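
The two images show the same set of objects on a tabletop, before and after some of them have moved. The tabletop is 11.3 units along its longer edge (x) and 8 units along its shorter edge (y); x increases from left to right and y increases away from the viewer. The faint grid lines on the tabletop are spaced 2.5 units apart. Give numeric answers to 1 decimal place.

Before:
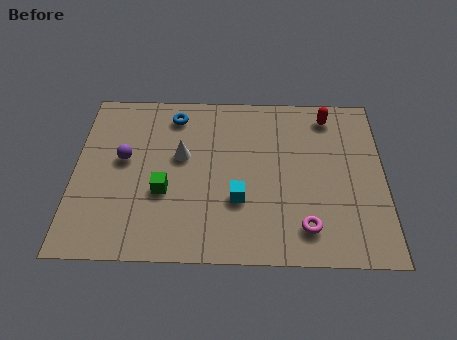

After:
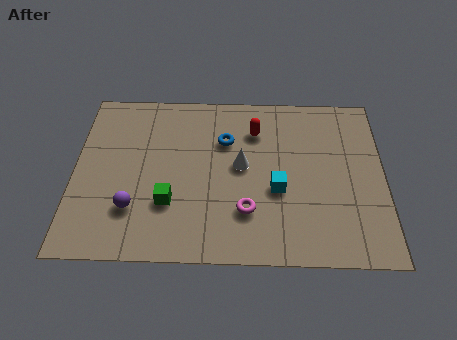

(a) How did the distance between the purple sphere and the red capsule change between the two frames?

-2.0

Before: roughly 7.8 units apart; after: 5.8. That's 2.0 units closer together.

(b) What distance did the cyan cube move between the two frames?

1.5

The cyan cube moved from about (6.0, 2.7) to (7.4, 3.2), a distance of √(1.4² + 0.5²) ≈ 1.5.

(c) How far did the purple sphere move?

2.3

The purple sphere moved from about (1.8, 4.5) to (2.2, 2.2), a distance of √(0.4² + 2.3²) ≈ 2.3.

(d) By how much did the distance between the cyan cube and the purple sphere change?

+0.7

The distance was about 4.6 in the first image and 5.3 in the second, so they moved 0.7 units further apart.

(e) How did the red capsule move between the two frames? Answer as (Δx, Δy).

(-2.7, -0.8)

The red capsule was at about (9.3, 6.8) and moved to about (6.6, 6.0).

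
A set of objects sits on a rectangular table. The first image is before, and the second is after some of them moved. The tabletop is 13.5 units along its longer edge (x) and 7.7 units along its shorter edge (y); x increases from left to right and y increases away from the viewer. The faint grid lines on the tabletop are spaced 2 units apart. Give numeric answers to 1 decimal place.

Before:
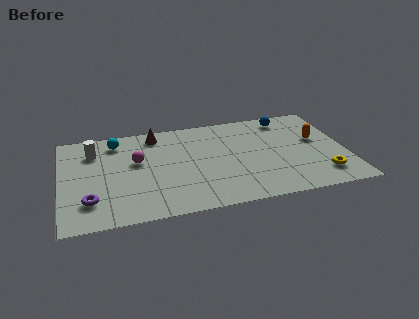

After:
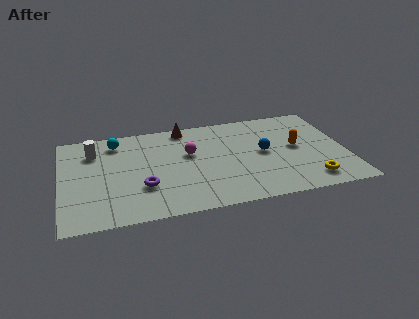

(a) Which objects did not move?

the cyan sphere and the white cylinder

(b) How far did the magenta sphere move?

2.5

From (3.6, 4.6) to (6.1, 4.7), the magenta sphere covered √(2.5² + 0.1²) ≈ 2.5 units.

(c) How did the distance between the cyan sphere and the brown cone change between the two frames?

+1.4

Before: roughly 1.9 units apart; after: 3.3. That's 1.4 units further apart.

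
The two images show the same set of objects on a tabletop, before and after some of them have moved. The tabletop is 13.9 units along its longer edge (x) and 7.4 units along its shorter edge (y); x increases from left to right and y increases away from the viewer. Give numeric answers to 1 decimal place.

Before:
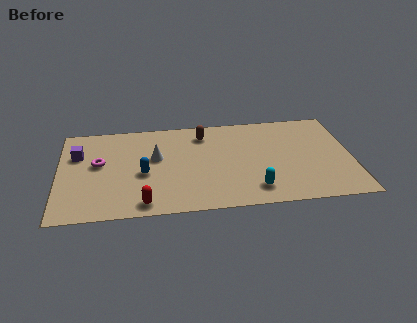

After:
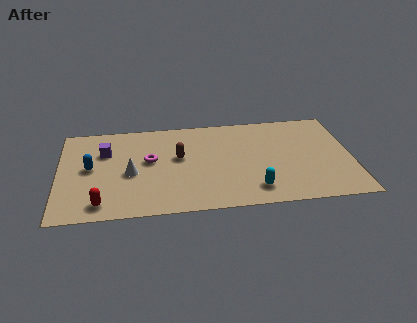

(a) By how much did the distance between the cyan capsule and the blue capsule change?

+2.6

The distance was about 5.5 in the first image and 8.1 in the second, so they moved 2.6 units further apart.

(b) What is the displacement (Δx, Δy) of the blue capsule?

(-2.5, 0.7)

The blue capsule started near (4.0, 3.2) and ended near (1.5, 3.9).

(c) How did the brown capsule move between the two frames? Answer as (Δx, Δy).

(-1.2, -1.7)

The brown capsule started near (6.9, 6.0) and ended near (5.7, 4.3).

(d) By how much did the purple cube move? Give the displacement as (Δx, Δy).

(1.3, 0.1)

The purple cube was at about (0.9, 5.0) and moved to about (2.2, 5.1).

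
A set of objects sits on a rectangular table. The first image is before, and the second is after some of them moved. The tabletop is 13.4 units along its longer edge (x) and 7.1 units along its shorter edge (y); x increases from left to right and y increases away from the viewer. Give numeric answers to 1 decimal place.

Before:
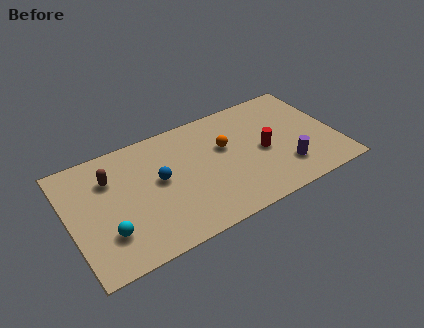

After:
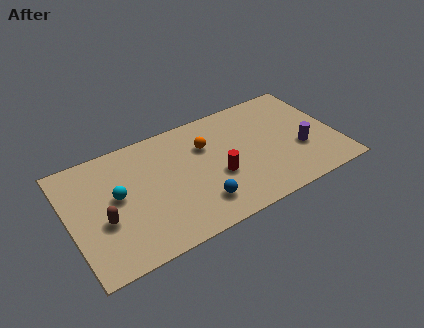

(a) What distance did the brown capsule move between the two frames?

2.4

The brown capsule was near (2.2, 5.1) before and (1.6, 2.8) after, so it travelled √(0.6² + 2.3²) ≈ 2.4 units.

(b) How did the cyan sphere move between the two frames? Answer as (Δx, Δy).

(0.7, 1.9)

From the two frames, the cyan sphere sits at roughly (1.7, 2.0) before and (2.4, 3.9) after.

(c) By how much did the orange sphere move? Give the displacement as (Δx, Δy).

(-0.9, 0.5)

From the two frames, the orange sphere sits at roughly (7.9, 4.4) before and (7.0, 4.9) after.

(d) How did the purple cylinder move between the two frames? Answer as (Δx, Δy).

(0.9, 0.8)

The purple cylinder started near (10.6, 1.8) and ended near (11.5, 2.6).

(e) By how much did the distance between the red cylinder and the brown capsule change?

-2.0

The distance was about 7.7 in the first image and 5.7 in the second, so they moved 2.0 units closer together.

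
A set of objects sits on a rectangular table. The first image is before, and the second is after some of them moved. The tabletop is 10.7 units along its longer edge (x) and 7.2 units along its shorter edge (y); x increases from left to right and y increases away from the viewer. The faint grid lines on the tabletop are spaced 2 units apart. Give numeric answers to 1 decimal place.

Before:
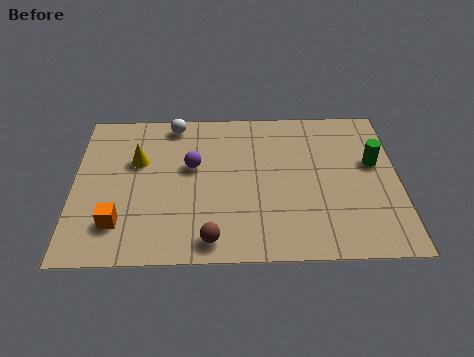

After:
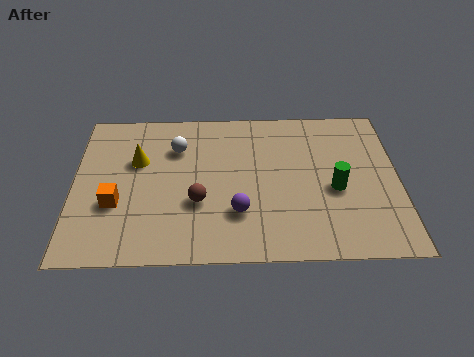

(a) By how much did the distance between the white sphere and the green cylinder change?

-1.3

The distance was about 6.9 in the first image and 5.6 in the second, so they moved 1.3 units closer together.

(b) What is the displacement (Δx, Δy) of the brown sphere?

(-0.4, 1.7)

The brown sphere started near (4.5, 0.9) and ended near (4.1, 2.6).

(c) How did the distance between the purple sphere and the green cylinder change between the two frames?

-2.6

The distance was about 6.0 in the first image and 3.4 in the second, so they moved 2.6 units closer together.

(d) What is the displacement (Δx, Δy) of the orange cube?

(-0.1, 0.9)

The orange cube started near (1.5, 1.7) and ended near (1.4, 2.6).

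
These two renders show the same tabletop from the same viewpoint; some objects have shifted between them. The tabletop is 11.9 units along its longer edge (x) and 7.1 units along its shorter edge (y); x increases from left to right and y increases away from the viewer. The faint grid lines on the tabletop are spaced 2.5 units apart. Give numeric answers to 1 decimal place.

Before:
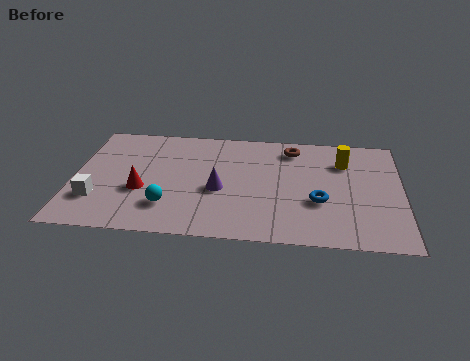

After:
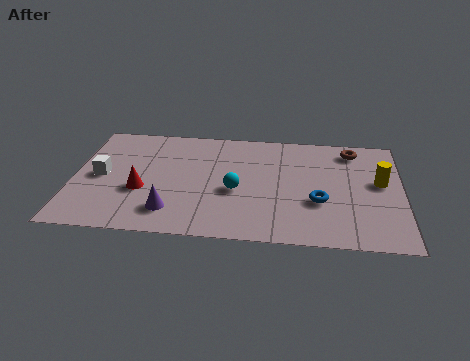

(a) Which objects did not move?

the blue torus and the red cone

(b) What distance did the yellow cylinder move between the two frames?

1.8

The yellow cylinder moved from about (9.8, 5.2) to (11.1, 4.0), a distance of √(1.3² + 1.2²) ≈ 1.8.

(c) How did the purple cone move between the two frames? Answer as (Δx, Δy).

(-1.7, -1.5)

The purple cone was at about (5.3, 3.0) and moved to about (3.6, 1.5).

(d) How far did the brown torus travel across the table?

2.2

The brown torus moved from about (7.9, 5.9) to (10.1, 6.0), a distance of √(2.2² + 0.1²) ≈ 2.2.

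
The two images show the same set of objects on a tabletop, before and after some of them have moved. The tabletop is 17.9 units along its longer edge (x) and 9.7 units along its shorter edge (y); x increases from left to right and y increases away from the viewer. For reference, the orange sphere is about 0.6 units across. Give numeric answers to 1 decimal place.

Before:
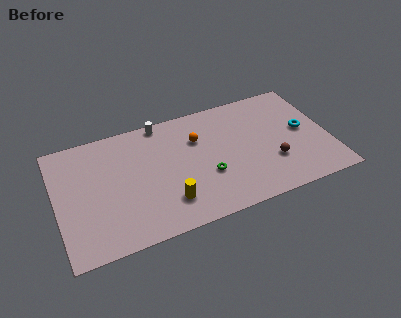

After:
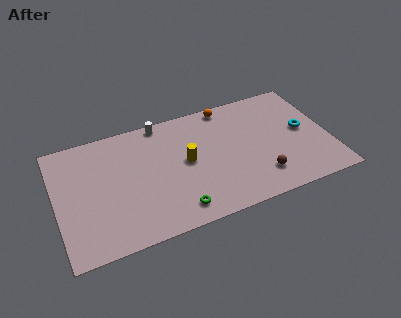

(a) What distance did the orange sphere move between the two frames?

3.0

The orange sphere was near (9.4, 6.7) before and (11.6, 8.8) after, so it travelled √(2.2² + 2.1²) ≈ 3.0 units.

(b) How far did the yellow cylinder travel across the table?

3.2

The yellow cylinder was near (7.0, 2.3) before and (8.5, 5.1) after, so it travelled √(1.5² + 2.8²) ≈ 3.2 units.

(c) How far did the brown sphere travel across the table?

1.3

The brown sphere moved from about (14.0, 3.1) to (13.1, 2.2), a distance of √(0.9² + 0.9²) ≈ 1.3.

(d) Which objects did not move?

the cyan torus and the white cylinder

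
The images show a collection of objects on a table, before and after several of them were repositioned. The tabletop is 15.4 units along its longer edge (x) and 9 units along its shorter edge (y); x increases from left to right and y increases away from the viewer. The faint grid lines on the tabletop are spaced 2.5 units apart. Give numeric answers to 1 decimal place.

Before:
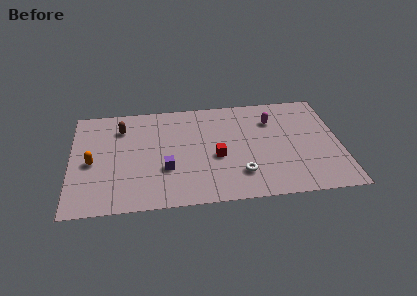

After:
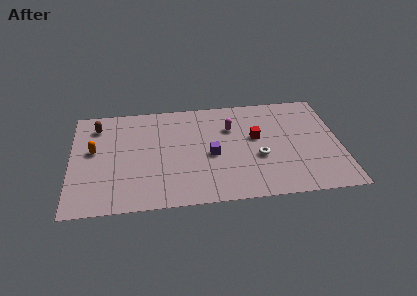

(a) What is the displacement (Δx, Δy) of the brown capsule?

(-1.4, 0.3)

The brown capsule started near (2.9, 6.9) and ended near (1.5, 7.2).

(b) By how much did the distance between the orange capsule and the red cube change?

+2.2

The distance was about 7.1 in the first image and 9.3 in the second, so they moved 2.2 units further apart.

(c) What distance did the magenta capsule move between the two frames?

2.4

The magenta capsule was near (11.6, 6.6) before and (9.2, 6.2) after, so it travelled √(2.4² + 0.4²) ≈ 2.4 units.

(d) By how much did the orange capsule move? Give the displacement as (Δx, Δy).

(0.1, 1.0)

From the two frames, the orange capsule sits at roughly (1.2, 4.1) before and (1.3, 5.1) after.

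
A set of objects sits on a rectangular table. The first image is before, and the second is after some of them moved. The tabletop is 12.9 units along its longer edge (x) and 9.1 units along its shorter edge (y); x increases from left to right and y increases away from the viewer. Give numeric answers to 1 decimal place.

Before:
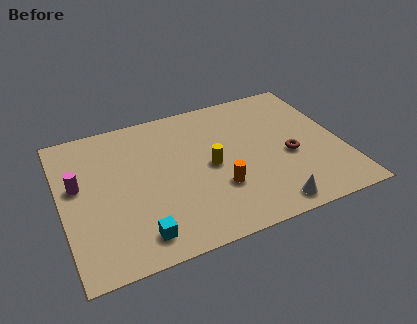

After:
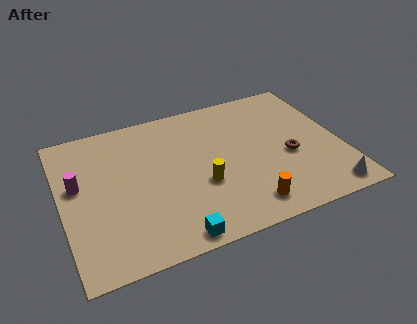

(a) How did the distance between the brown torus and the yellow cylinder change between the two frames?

+0.5

They were about 3.6 units apart before and 4.1 after — 0.5 units further apart.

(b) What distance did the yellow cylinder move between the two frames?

1.1

The yellow cylinder moved from about (6.8, 4.4) to (6.3, 3.4), a distance of √(0.5² + 1.0²) ≈ 1.1.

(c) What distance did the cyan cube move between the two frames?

1.6

The cyan cube moved from about (3.2, 1.4) to (4.7, 0.8), a distance of √(1.5² + 0.6²) ≈ 1.6.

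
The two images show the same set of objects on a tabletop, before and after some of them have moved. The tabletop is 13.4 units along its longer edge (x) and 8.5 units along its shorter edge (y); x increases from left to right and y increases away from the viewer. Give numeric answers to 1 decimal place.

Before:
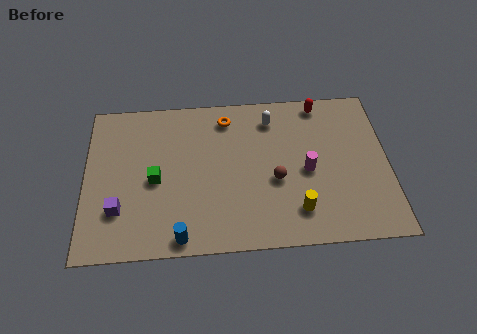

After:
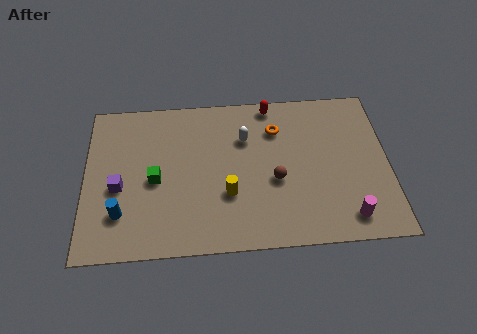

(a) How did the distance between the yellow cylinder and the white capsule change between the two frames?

-2.1

Before: roughly 5.2 units apart; after: 3.1. That's 2.1 units closer together.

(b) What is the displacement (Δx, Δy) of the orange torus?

(2.2, -0.8)

The orange torus was at about (6.3, 7.1) and moved to about (8.5, 6.3).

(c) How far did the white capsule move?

1.6

From (8.3, 6.9) to (7.1, 5.9), the white capsule covered √(1.2² + 1.0²) ≈ 1.6 units.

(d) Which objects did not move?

the brown sphere and the green cube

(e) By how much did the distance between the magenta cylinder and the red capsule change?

+3.4

The distance was about 3.8 in the first image and 7.2 in the second, so they moved 3.4 units further apart.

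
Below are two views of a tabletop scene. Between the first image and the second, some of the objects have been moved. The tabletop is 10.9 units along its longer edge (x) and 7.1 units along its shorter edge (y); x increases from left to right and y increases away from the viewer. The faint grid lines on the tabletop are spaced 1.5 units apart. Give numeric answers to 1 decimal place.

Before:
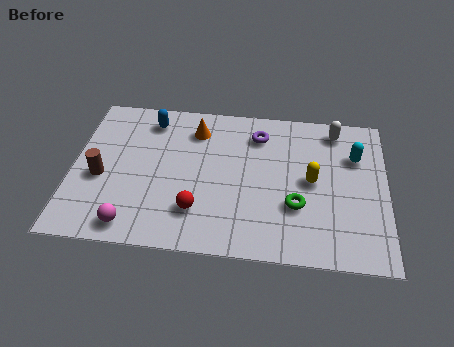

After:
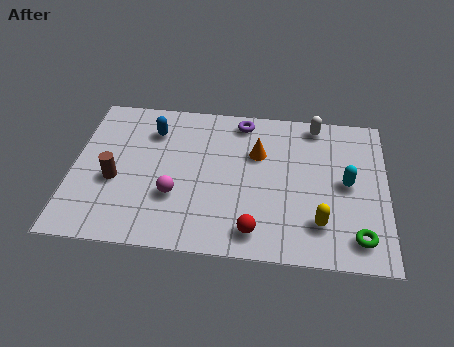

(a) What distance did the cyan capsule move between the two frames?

1.3

From (9.8, 4.9) to (9.5, 3.6), the cyan capsule covered √(0.3² + 1.3²) ≈ 1.3 units.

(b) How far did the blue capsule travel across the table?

0.5

The blue capsule moved from about (2.6, 5.9) to (2.7, 5.4), a distance of √(0.1² + 0.5²) ≈ 0.5.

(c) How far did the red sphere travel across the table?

2.1

The red sphere was near (4.4, 1.8) before and (6.4, 1.1) after, so it travelled √(2.0² + 0.7²) ≈ 2.1 units.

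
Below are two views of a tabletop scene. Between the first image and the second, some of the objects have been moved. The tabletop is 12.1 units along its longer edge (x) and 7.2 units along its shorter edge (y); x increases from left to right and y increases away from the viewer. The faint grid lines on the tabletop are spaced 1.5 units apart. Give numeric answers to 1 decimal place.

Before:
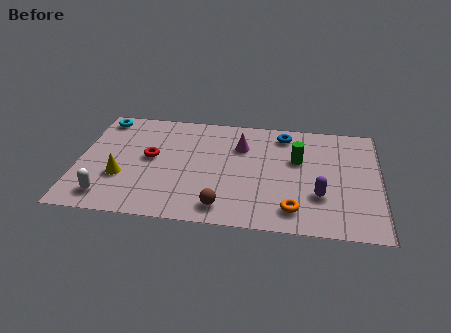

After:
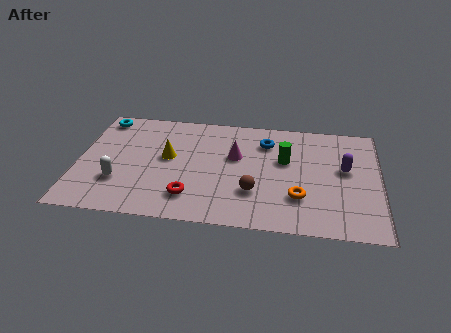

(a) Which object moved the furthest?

the red torus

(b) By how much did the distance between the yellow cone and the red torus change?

+0.8

They were about 1.8 units apart before and 2.6 after — 0.8 units further apart.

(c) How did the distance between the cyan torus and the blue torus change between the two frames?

-0.7

Before: roughly 7.4 units apart; after: 6.7. That's 0.7 units closer together.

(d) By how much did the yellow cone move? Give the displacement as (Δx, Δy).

(1.8, 1.5)

The yellow cone started near (1.8, 2.5) and ended near (3.6, 4.0).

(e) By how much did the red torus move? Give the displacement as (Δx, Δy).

(1.7, -2.3)

From the two frames, the red torus sits at roughly (2.9, 3.9) before and (4.6, 1.6) after.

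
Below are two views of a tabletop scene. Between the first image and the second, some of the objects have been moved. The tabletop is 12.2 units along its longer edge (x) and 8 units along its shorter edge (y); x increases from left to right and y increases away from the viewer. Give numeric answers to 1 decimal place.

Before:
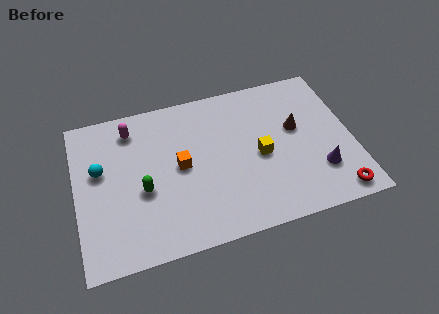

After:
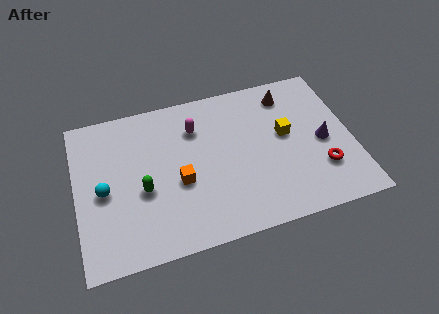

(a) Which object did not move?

the green capsule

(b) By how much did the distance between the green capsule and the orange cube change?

-0.3

Before: roughly 1.9 units apart; after: 1.6. That's 0.3 units closer together.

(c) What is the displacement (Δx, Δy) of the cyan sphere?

(0.1, -1.1)

The cyan sphere was at about (1.1, 4.8) and moved to about (1.2, 3.7).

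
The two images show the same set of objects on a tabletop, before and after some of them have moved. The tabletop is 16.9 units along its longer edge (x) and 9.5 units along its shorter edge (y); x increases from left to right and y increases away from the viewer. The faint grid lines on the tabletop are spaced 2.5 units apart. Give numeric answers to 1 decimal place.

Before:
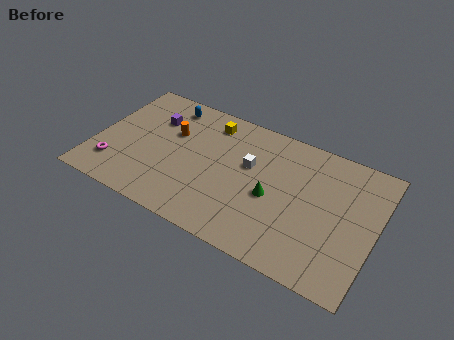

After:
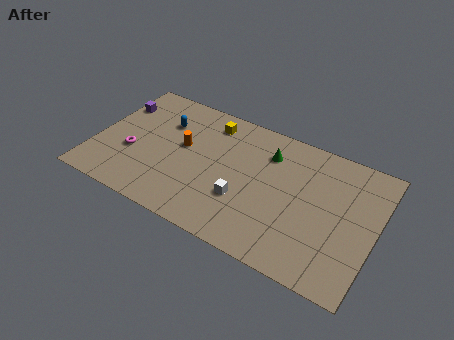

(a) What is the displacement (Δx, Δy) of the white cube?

(0.0, -2.6)

The white cube was at about (9.2, 5.8) and moved to about (9.2, 3.2).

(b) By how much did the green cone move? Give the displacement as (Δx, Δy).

(-0.6, 3.0)

The green cone was at about (10.8, 4.2) and moved to about (10.2, 7.2).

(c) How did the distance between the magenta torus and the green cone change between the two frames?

-0.9

The distance was about 9.6 in the first image and 8.7 in the second, so they moved 0.9 units closer together.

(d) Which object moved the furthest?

the green cone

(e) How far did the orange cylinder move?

1.1

From (4.4, 6.1) to (5.2, 5.4), the orange cylinder covered √(0.8² + 0.7²) ≈ 1.1 units.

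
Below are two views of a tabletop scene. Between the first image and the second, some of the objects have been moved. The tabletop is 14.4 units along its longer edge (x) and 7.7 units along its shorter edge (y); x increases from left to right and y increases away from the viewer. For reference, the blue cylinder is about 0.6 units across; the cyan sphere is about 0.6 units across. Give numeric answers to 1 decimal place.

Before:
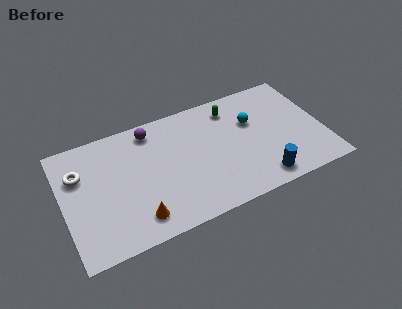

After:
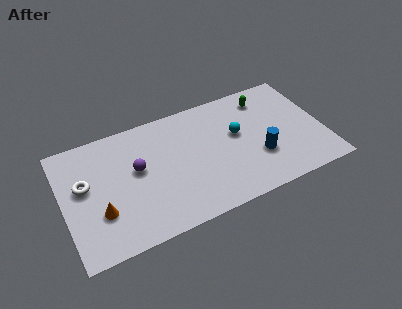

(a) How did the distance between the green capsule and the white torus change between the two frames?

+1.8

The distance was about 8.7 in the first image and 10.5 in the second, so they moved 1.8 units further apart.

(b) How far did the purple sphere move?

2.4

The purple sphere moved from about (5.1, 6.6) to (4.1, 4.4), a distance of √(1.0² + 2.2²) ≈ 2.4.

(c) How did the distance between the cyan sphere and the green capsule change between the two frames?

+0.9

The distance was about 1.6 in the first image and 2.5 in the second, so they moved 0.9 units further apart.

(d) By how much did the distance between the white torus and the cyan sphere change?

-1.1

Before: roughly 9.6 units apart; after: 8.5. That's 1.1 units closer together.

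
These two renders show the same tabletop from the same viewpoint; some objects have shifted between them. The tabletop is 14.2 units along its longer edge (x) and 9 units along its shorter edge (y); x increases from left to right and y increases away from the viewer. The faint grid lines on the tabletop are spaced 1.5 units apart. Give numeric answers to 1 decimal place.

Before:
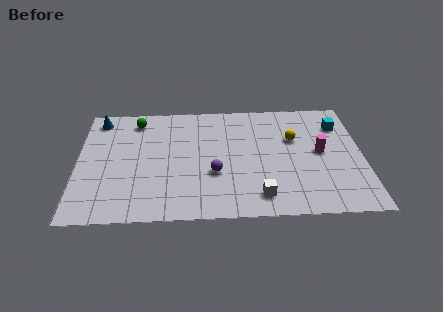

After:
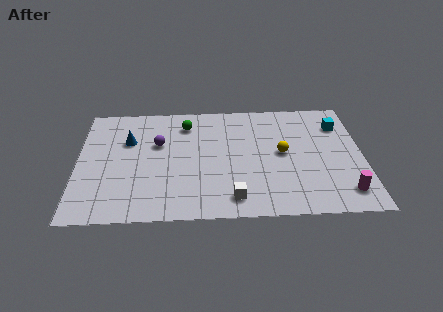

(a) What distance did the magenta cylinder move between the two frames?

3.3

The magenta cylinder was near (12.1, 4.7) before and (13.2, 1.6) after, so it travelled √(1.1² + 3.1²) ≈ 3.3 units.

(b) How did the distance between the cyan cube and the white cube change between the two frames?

+0.9

The distance was about 6.7 in the first image and 7.6 in the second, so they moved 0.9 units further apart.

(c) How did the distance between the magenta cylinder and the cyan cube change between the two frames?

+2.9

Before: roughly 2.3 units apart; after: 5.2. That's 2.9 units further apart.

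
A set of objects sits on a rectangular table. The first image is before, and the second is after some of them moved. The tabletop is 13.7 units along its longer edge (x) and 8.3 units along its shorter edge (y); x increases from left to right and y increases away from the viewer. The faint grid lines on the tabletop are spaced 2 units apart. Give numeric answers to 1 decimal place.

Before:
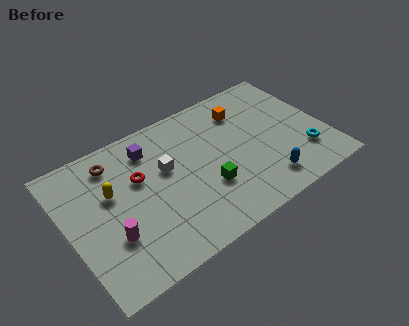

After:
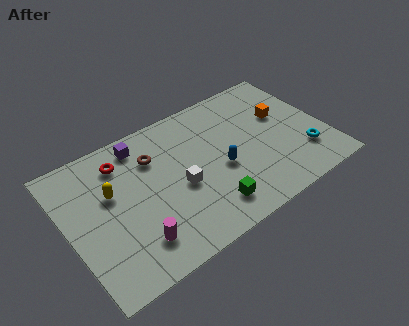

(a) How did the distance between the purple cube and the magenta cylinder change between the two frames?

+0.7

They were about 4.7 units apart before and 5.4 after — 0.7 units further apart.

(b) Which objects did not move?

the cyan torus and the yellow capsule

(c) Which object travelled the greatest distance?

the blue capsule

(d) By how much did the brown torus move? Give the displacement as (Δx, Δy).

(2.0, -0.8)

The brown torus started near (2.8, 6.8) and ended near (4.8, 6.0).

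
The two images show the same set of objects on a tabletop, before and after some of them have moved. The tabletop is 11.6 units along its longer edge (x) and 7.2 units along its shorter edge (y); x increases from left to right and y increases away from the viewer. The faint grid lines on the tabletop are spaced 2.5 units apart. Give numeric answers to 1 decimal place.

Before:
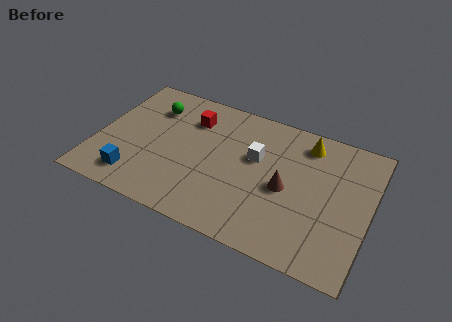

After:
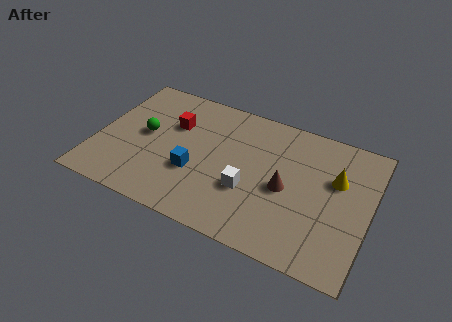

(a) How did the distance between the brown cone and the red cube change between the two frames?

+0.4

The distance was about 4.8 in the first image and 5.2 in the second, so they moved 0.4 units further apart.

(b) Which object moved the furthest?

the blue cube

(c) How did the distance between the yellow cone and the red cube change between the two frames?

+2.1

The distance was about 4.9 in the first image and 7.0 in the second, so they moved 2.1 units further apart.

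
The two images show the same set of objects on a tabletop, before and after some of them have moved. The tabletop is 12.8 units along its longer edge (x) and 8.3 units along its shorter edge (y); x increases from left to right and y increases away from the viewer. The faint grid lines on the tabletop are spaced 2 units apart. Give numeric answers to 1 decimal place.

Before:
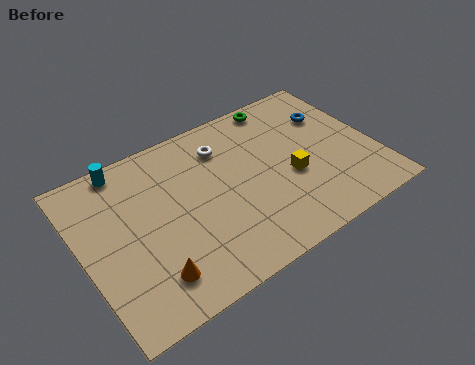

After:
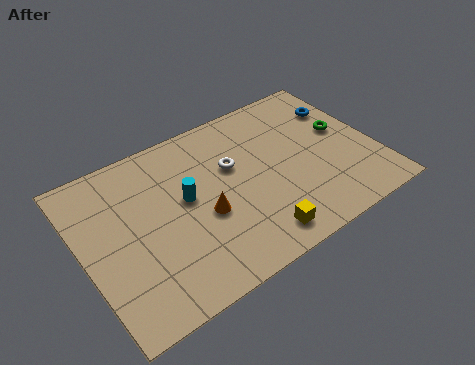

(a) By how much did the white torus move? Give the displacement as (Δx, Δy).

(0.2, -1.2)

From the two frames, the white torus sits at roughly (6.5, 6.4) before and (6.7, 5.2) after.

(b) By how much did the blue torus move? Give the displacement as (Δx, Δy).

(0.5, 0.2)

The blue torus was at about (11.3, 5.8) and moved to about (11.8, 6.0).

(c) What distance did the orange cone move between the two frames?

3.1

The orange cone was near (2.5, 1.7) before and (5.1, 3.4) after, so it travelled √(2.6² + 1.7²) ≈ 3.1 units.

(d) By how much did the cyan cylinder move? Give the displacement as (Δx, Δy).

(2.2, -2.9)

From the two frames, the cyan cylinder sits at roughly (2.3, 7.5) before and (4.5, 4.6) after.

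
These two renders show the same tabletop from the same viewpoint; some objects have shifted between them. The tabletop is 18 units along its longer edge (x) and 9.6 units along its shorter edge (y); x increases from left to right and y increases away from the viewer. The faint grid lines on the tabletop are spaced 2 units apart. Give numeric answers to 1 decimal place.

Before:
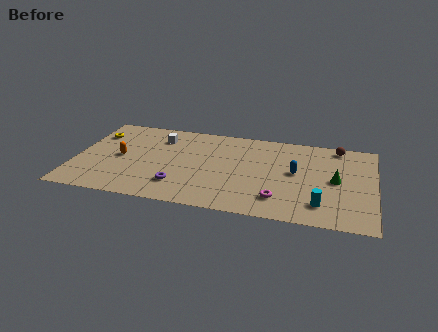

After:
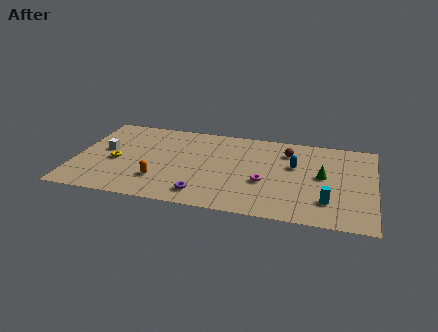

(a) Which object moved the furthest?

the white cube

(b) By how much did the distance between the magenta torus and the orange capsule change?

-3.6

They were about 10.0 units apart before and 6.4 after — 3.6 units closer together.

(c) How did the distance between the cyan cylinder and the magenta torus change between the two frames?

+1.5

They were about 2.5 units apart before and 4.0 after — 1.5 units further apart.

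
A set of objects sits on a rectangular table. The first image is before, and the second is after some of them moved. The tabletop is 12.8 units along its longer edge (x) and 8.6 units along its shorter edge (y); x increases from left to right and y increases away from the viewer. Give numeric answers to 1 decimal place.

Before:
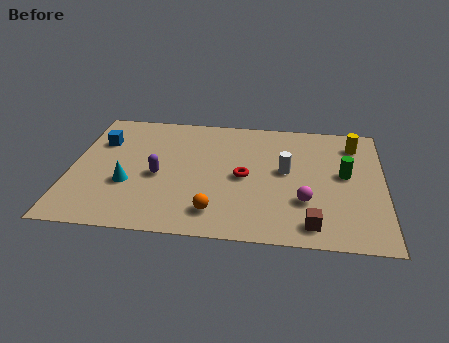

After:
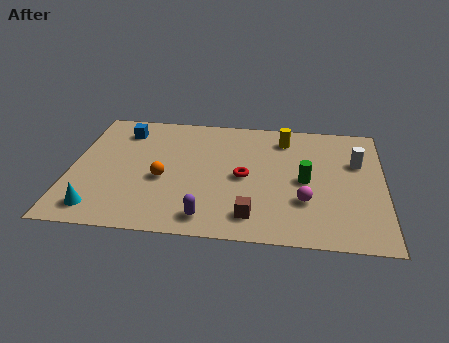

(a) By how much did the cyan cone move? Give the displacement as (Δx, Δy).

(-1.1, -1.8)

The cyan cone was at about (2.4, 3.1) and moved to about (1.3, 1.3).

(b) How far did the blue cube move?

1.3

From (1.1, 6.0) to (2.0, 6.9), the blue cube covered √(0.9² + 0.9²) ≈ 1.3 units.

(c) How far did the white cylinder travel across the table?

3.0

The white cylinder moved from about (8.8, 4.7) to (11.7, 5.6), a distance of √(2.9² + 0.9²) ≈ 3.0.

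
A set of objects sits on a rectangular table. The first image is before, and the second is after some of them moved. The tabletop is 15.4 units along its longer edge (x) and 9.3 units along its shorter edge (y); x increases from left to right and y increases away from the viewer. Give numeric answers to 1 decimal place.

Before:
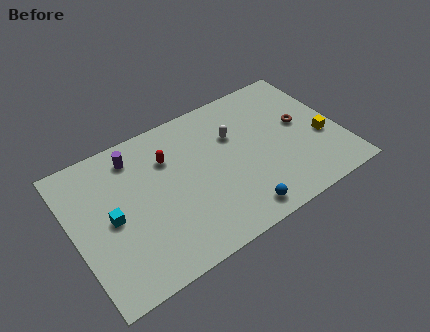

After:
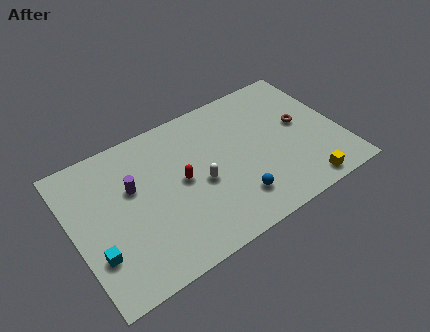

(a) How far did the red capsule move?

1.9

The red capsule moved from about (5.7, 6.6) to (6.2, 4.8), a distance of √(0.5² + 1.8²) ≈ 1.9.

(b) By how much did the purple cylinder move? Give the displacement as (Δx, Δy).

(-0.4, -1.9)

From the two frames, the purple cylinder sits at roughly (3.9, 7.7) before and (3.5, 5.8) after.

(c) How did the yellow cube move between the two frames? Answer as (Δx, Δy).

(-1.6, -2.6)

The yellow cube started near (14.3, 3.6) and ended near (12.7, 1.0).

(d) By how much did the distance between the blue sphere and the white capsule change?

-2.4

Before: roughly 5.0 units apart; after: 2.6. That's 2.4 units closer together.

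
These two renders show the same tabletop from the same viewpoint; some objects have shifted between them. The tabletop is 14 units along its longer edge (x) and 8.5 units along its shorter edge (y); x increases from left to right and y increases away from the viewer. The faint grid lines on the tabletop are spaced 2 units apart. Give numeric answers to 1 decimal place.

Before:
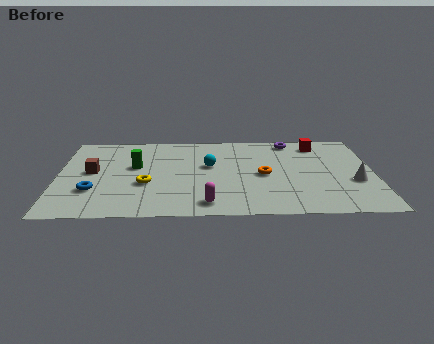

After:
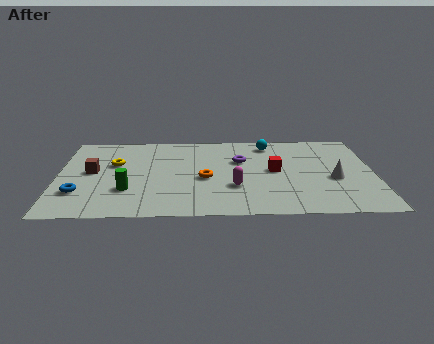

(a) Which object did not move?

the brown cube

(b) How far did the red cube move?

3.4

The red cube moved from about (11.6, 7.1) to (9.6, 4.4), a distance of √(2.0² + 2.7²) ≈ 3.4.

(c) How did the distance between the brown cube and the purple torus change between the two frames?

-2.7

They were about 9.4 units apart before and 6.7 after — 2.7 units closer together.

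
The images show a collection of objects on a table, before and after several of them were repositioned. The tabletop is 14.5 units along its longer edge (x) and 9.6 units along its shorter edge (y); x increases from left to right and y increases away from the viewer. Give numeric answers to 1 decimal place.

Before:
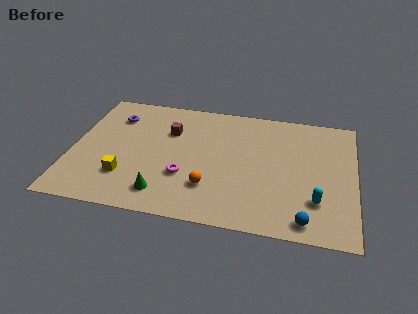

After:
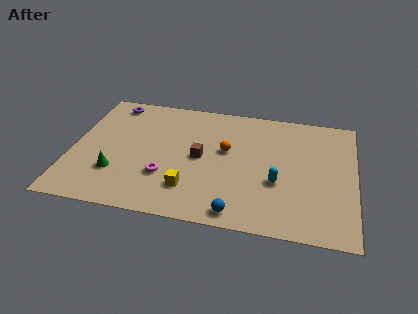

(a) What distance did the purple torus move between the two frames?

1.1

From (2.0, 7.3) to (1.8, 8.4), the purple torus covered √(0.2² + 1.1²) ≈ 1.1 units.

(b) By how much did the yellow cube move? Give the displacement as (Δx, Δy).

(3.3, -0.3)

The yellow cube started near (2.9, 2.6) and ended near (6.2, 2.3).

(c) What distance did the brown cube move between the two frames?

2.5

The brown cube was near (4.9, 6.6) before and (6.6, 4.8) after, so it travelled √(1.7² + 1.8²) ≈ 2.5 units.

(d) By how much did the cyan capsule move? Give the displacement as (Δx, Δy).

(-2.0, 1.0)

From the two frames, the cyan capsule sits at roughly (12.6, 2.6) before and (10.6, 3.6) after.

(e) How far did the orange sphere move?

3.1

The orange sphere moved from about (7.2, 2.6) to (7.9, 5.6), a distance of √(0.7² + 3.0²) ≈ 3.1.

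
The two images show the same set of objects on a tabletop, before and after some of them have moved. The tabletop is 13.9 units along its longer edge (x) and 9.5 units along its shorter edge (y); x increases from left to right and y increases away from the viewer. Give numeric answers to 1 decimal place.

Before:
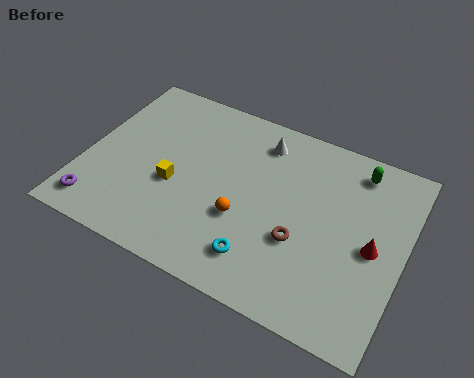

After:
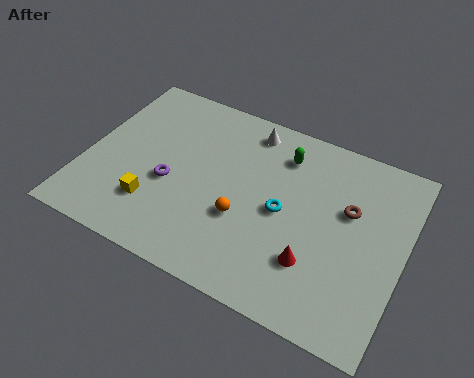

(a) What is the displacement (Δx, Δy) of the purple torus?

(2.8, 2.5)

The purple torus started near (1.0, 1.4) and ended near (3.8, 3.9).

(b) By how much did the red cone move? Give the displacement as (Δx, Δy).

(-2.3, -1.8)

The red cone started near (12.6, 4.5) and ended near (10.3, 2.7).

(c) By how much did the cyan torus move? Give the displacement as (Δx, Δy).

(0.6, 2.7)

The cyan torus was at about (8.1, 1.9) and moved to about (8.7, 4.6).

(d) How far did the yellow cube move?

1.6

From (4.0, 3.9) to (3.3, 2.5), the yellow cube covered √(0.7² + 1.4²) ≈ 1.6 units.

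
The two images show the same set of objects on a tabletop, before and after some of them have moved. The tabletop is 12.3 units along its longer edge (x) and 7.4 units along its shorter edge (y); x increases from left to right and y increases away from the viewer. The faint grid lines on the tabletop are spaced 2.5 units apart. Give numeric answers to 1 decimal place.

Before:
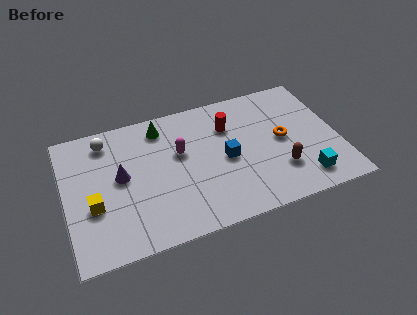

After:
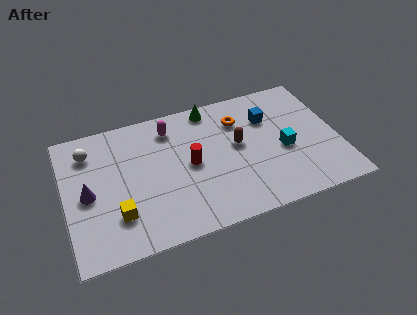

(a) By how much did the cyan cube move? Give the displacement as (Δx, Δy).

(-0.7, 1.9)

The cyan cube started near (10.5, 1.3) and ended near (9.8, 3.2).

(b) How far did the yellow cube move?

1.3

The yellow cube moved from about (1.2, 2.8) to (2.2, 2.0), a distance of √(1.0² + 0.8²) ≈ 1.3.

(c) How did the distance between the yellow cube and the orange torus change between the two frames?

-1.9

They were about 8.7 units apart before and 6.8 after — 1.9 units closer together.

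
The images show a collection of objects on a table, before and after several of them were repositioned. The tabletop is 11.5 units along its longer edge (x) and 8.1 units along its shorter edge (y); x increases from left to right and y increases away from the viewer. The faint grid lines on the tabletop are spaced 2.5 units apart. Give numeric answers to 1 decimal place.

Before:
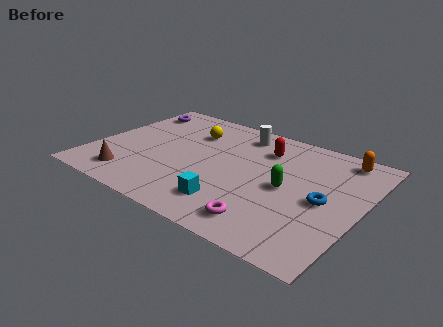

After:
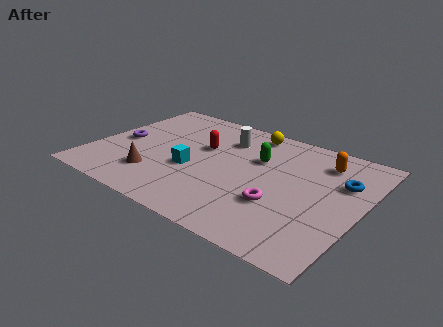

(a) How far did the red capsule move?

2.7

From (7.0, 6.1) to (4.5, 5.0), the red capsule covered √(2.5² + 1.1²) ≈ 2.7 units.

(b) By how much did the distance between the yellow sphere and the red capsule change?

-0.5

They were about 3.2 units apart before and 2.7 after — 0.5 units closer together.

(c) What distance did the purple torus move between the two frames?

2.8

The purple torus was near (1.0, 6.6) before and (1.1, 3.8) after, so it travelled √(0.1² + 2.8²) ≈ 2.8 units.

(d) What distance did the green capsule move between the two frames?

2.1

From (8.4, 3.9) to (6.9, 5.3), the green capsule covered √(1.5² + 1.4²) ≈ 2.1 units.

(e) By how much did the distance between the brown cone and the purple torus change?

-2.7

They were about 5.3 units apart before and 2.6 after — 2.7 units closer together.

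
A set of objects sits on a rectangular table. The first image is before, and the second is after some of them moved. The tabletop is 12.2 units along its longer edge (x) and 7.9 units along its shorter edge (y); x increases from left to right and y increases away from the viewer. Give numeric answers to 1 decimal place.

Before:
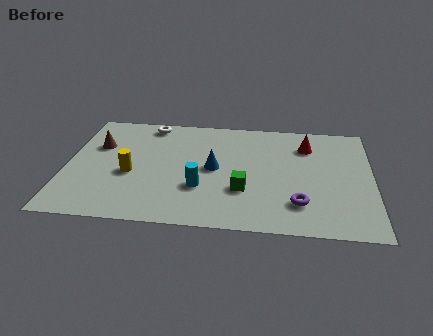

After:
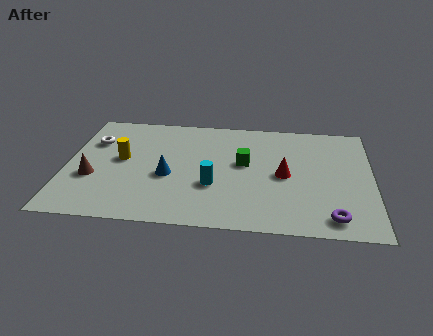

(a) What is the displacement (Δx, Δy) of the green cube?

(0.0, 1.9)

From the two frames, the green cube sits at roughly (7.1, 2.6) before and (7.1, 4.5) after.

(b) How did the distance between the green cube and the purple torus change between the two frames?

+2.6

They were about 2.3 units apart before and 4.9 after — 2.6 units further apart.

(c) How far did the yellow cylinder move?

1.1

The yellow cylinder was near (2.6, 3.3) before and (2.2, 4.3) after, so it travelled √(0.4² + 1.0²) ≈ 1.1 units.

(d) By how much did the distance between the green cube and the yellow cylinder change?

+0.3

Before: roughly 4.6 units apart; after: 4.9. That's 0.3 units further apart.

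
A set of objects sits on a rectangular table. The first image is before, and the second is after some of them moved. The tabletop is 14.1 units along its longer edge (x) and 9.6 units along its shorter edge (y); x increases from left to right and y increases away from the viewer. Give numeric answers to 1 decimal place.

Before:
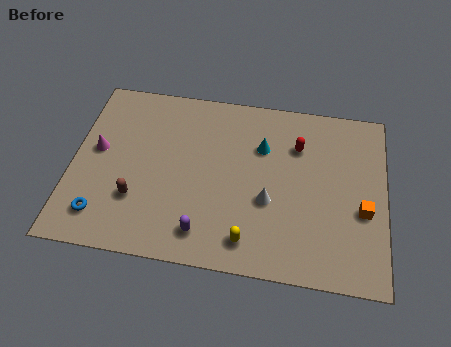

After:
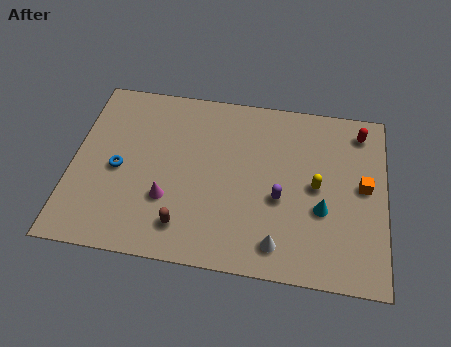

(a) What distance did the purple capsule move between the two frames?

4.0

The purple capsule moved from about (6.1, 1.6) to (9.4, 3.9), a distance of √(3.3² + 2.3²) ≈ 4.0.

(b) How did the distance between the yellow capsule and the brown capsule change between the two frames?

+1.2

They were about 5.3 units apart before and 6.5 after — 1.2 units further apart.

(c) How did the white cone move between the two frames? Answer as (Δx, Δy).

(0.5, -2.2)

From the two frames, the white cone sits at roughly (8.9, 3.7) before and (9.4, 1.5) after.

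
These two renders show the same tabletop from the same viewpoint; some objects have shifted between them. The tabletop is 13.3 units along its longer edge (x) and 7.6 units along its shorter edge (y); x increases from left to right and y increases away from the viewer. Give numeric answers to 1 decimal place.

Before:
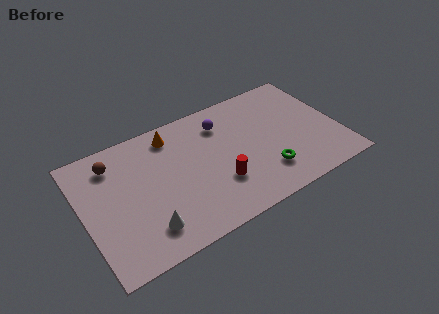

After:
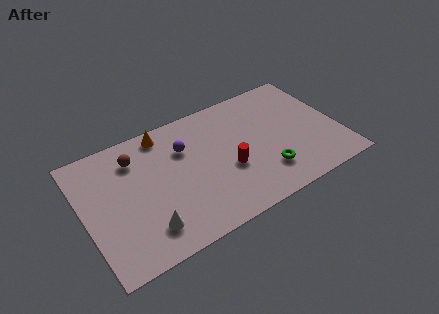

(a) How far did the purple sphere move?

2.2

The purple sphere was near (7.5, 5.9) before and (5.4, 5.3) after, so it travelled √(2.1² + 0.6²) ≈ 2.2 units.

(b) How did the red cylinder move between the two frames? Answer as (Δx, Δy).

(0.6, 0.6)

From the two frames, the red cylinder sits at roughly (6.8, 2.4) before and (7.4, 3.0) after.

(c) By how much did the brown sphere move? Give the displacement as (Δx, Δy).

(1.1, -0.2)

From the two frames, the brown sphere sits at roughly (1.8, 6.1) before and (2.9, 5.9) after.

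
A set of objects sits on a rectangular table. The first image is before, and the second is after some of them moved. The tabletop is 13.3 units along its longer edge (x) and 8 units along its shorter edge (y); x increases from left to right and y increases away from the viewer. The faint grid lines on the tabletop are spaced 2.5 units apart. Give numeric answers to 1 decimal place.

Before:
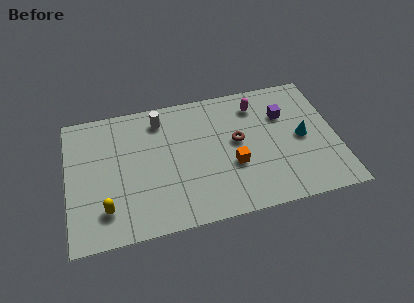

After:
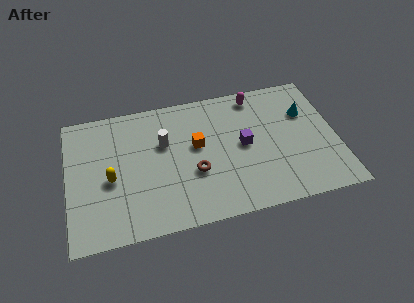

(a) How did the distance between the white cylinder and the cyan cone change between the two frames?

-0.3

They were about 7.4 units apart before and 7.1 after — 0.3 units closer together.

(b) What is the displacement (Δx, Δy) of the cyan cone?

(0.3, 1.5)

The cyan cone started near (11.6, 3.9) and ended near (11.9, 5.4).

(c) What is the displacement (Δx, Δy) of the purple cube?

(-2.1, -1.4)

The purple cube was at about (10.8, 5.5) and moved to about (8.7, 4.1).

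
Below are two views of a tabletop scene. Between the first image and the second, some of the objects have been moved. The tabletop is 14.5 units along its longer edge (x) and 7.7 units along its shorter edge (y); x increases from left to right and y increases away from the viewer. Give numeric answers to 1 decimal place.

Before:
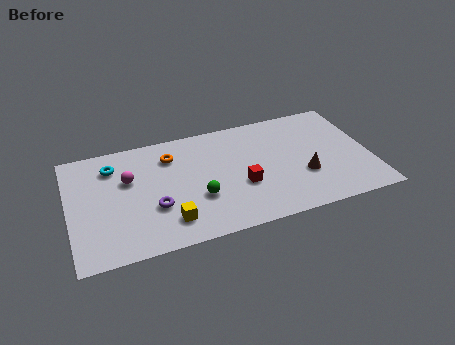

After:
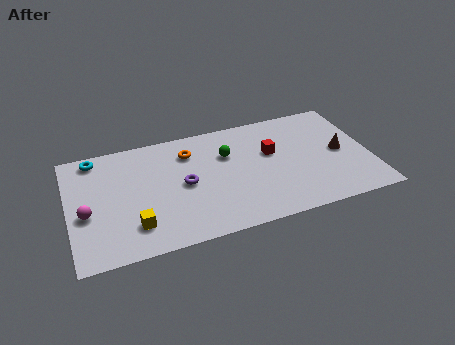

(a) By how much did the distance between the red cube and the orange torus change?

-0.3

Before: roughly 4.4 units apart; after: 4.1. That's 0.3 units closer together.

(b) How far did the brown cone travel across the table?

2.2

The brown cone moved from about (11.2, 2.7) to (13.1, 3.8), a distance of √(1.9² + 1.1²) ≈ 2.2.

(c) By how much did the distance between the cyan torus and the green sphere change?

+1.4

They were about 5.1 units apart before and 6.5 after — 1.4 units further apart.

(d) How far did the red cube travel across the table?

2.4

From (8.2, 2.9) to (9.8, 4.7), the red cube covered √(1.6² + 1.8²) ≈ 2.4 units.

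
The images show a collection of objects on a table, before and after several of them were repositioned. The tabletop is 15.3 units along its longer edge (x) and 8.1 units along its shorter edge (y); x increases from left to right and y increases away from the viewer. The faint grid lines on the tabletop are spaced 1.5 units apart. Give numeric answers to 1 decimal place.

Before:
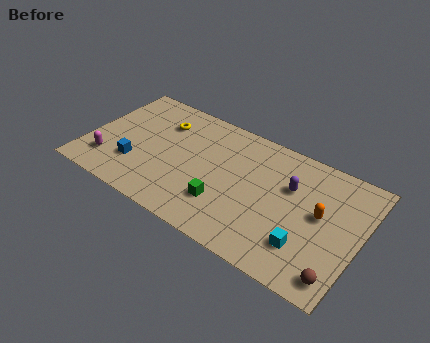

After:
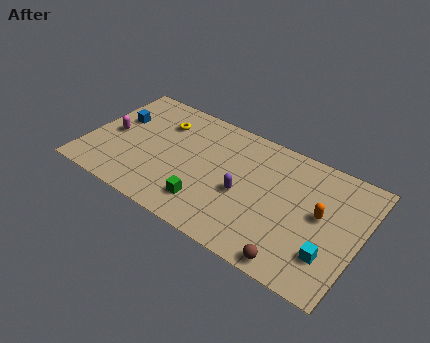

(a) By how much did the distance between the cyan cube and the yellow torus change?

+1.2

Before: roughly 9.6 units apart; after: 10.8. That's 1.2 units further apart.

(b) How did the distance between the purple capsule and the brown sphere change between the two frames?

-0.9

The distance was about 5.2 in the first image and 4.3 in the second, so they moved 0.9 units closer together.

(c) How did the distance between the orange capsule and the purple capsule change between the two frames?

+2.3

Before: roughly 2.0 units apart; after: 4.3. That's 2.3 units further apart.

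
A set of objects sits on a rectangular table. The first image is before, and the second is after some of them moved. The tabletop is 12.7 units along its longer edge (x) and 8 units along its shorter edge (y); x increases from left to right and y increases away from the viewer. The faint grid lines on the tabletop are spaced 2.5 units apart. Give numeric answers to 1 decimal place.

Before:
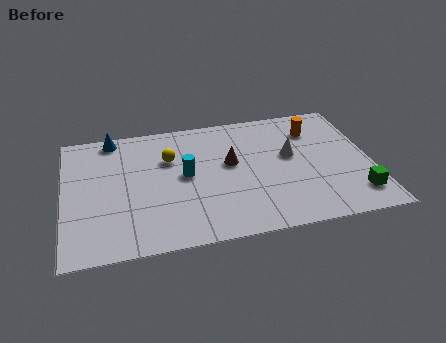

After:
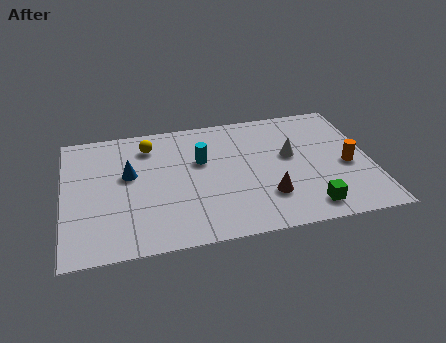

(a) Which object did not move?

the white cone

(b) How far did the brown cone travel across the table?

2.8

The brown cone was near (6.9, 4.6) before and (8.3, 2.2) after, so it travelled √(1.4² + 2.4²) ≈ 2.8 units.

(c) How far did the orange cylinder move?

2.9

The orange cylinder was near (10.5, 6.1) before and (11.7, 3.5) after, so it travelled √(1.2² + 2.6²) ≈ 2.9 units.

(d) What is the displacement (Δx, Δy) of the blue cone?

(0.6, -2.5)

The blue cone started near (2.1, 7.2) and ended near (2.7, 4.7).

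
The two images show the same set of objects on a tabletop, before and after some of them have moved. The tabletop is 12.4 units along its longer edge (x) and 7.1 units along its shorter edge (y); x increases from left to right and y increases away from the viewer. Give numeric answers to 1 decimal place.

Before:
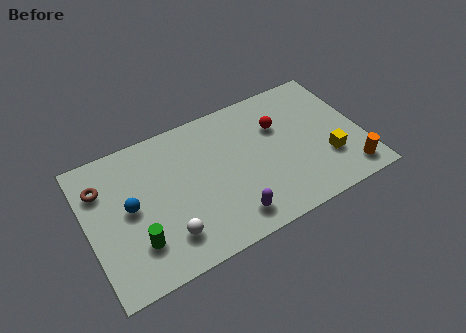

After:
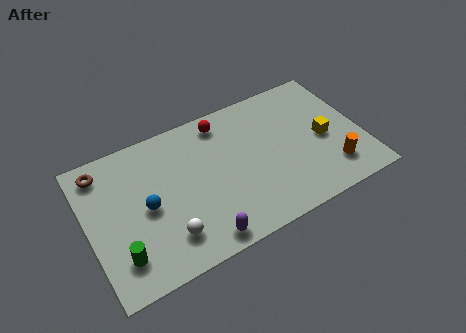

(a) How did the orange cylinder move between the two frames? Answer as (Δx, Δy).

(-0.7, 0.5)

From the two frames, the orange cylinder sits at roughly (11.5, 1.1) before and (10.8, 1.6) after.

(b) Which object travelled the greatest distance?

the red sphere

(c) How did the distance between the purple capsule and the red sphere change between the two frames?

+1.1

Before: roughly 4.5 units apart; after: 5.6. That's 1.1 units further apart.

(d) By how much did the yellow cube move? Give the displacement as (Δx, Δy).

(0.0, 1.1)

The yellow cube was at about (10.7, 2.2) and moved to about (10.7, 3.3).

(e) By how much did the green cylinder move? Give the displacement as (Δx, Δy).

(-0.8, -0.3)

The green cylinder started near (2.0, 1.9) and ended near (1.2, 1.6).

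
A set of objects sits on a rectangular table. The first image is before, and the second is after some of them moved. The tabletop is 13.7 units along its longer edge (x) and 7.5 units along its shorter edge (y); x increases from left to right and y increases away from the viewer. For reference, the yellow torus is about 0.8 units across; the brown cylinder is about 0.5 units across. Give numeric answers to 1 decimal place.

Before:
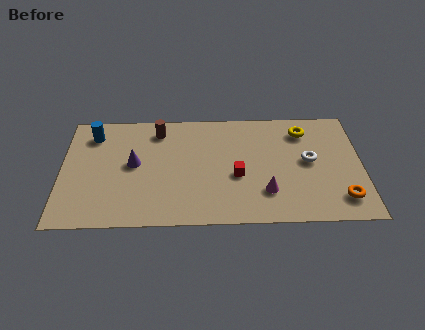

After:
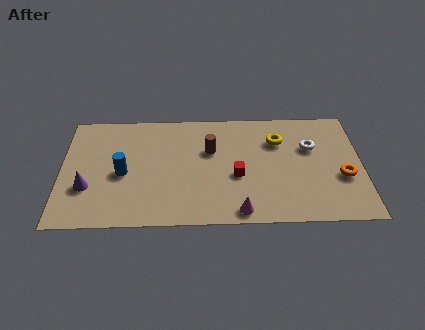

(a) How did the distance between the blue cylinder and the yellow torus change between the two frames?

-2.3

The distance was about 9.7 in the first image and 7.4 in the second, so they moved 2.3 units closer together.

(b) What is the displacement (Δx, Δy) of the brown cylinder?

(2.4, -1.4)

The brown cylinder started near (4.4, 6.2) and ended near (6.8, 4.8).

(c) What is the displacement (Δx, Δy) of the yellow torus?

(-1.2, -0.6)

The yellow torus was at about (11.1, 6.0) and moved to about (9.9, 5.4).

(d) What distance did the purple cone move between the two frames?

2.6

The purple cone was near (3.3, 4.0) before and (1.2, 2.5) after, so it travelled √(2.1² + 1.5²) ≈ 2.6 units.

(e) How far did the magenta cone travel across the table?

1.7

From (9.3, 2.0) to (8.1, 0.8), the magenta cone covered √(1.2² + 1.2²) ≈ 1.7 units.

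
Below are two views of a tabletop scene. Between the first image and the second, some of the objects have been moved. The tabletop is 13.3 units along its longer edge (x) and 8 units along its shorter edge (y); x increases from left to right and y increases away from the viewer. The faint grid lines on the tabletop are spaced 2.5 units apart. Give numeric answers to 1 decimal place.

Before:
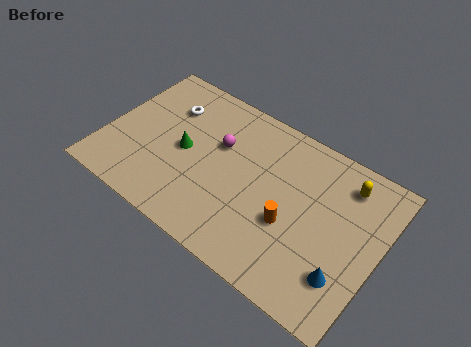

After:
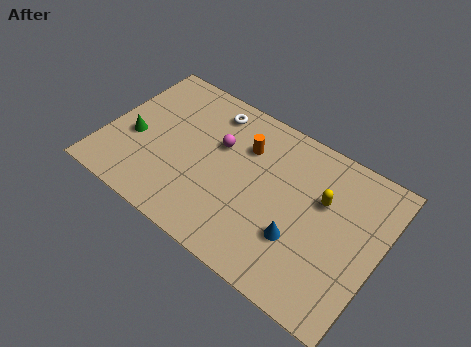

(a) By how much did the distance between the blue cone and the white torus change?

-3.6

Before: roughly 10.1 units apart; after: 6.5. That's 3.6 units closer together.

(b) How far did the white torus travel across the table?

2.2

The white torus was near (2.6, 5.8) before and (4.6, 6.7) after, so it travelled √(2.0² + 0.9²) ≈ 2.2 units.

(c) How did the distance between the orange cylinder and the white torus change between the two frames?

-5.0

The distance was about 7.1 in the first image and 2.1 in the second, so they moved 5.0 units closer together.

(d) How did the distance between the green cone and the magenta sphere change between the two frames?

+2.4

The distance was about 1.9 in the first image and 4.3 in the second, so they moved 2.4 units further apart.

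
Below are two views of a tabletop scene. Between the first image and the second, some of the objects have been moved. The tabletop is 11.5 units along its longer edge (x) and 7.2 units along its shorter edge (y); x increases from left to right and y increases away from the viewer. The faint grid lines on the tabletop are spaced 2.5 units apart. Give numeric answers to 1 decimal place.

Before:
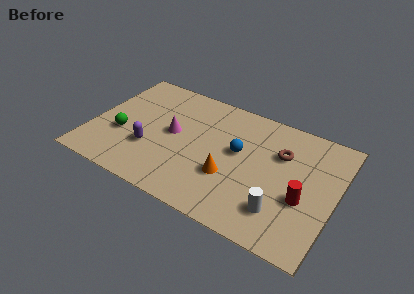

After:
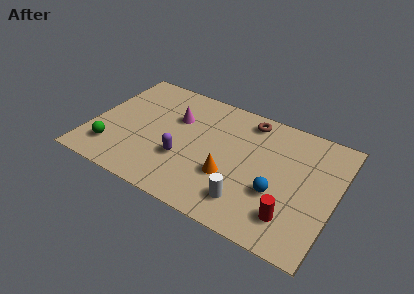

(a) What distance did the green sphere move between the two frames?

1.1

The green sphere moved from about (1.5, 2.7) to (1.2, 1.6), a distance of √(0.3² + 1.1²) ≈ 1.1.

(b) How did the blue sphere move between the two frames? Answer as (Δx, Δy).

(2.0, -1.5)

The blue sphere was at about (6.9, 4.1) and moved to about (8.9, 2.6).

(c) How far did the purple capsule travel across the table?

1.6

The purple capsule moved from about (2.9, 2.4) to (4.5, 2.5), a distance of √(1.6² + 0.1²) ≈ 1.6.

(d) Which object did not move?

the orange cone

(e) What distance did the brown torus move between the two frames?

2.1

The brown torus was near (8.8, 4.9) before and (7.1, 6.2) after, so it travelled √(1.7² + 1.3²) ≈ 2.1 units.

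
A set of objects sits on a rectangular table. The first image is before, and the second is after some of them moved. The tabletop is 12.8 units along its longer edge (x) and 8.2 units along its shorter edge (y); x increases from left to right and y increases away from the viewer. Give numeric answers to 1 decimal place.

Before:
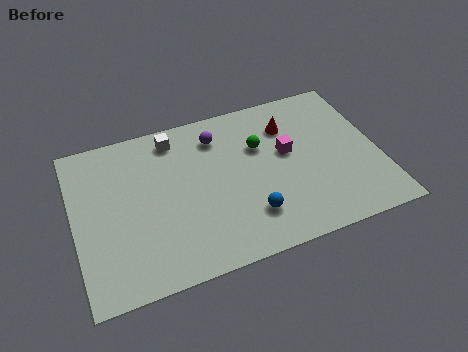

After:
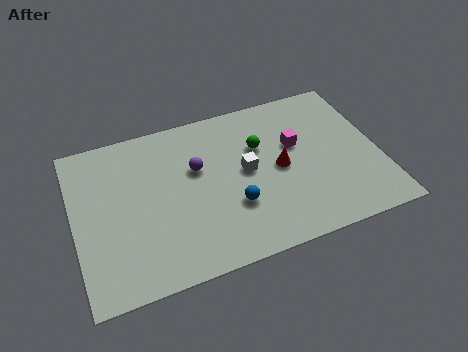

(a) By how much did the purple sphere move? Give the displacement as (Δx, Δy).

(-1.0, -1.4)

The purple sphere was at about (6.2, 6.5) and moved to about (5.2, 5.1).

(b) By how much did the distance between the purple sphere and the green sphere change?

+0.7

Before: roughly 2.0 units apart; after: 2.7. That's 0.7 units further apart.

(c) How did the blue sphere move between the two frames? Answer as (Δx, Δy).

(-0.6, 0.7)

From the two frames, the blue sphere sits at roughly (7.1, 2.0) before and (6.5, 2.7) after.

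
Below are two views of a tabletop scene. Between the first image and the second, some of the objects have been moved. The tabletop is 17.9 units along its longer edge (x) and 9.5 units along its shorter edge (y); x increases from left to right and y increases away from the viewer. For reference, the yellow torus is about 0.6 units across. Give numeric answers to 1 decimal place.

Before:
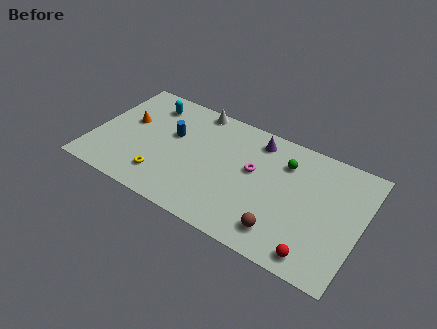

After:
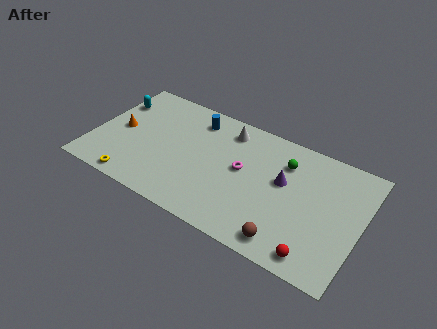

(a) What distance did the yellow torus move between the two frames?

2.1

The yellow torus was near (5.0, 2.1) before and (3.3, 0.9) after, so it travelled √(1.7² + 1.2²) ≈ 2.1 units.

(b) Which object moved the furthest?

the purple cone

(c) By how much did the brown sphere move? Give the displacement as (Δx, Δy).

(0.4, -0.5)

The brown sphere started near (13.1, 1.8) and ended near (13.5, 1.3).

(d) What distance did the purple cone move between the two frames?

3.2

From (10.6, 8.0) to (12.7, 5.6), the purple cone covered √(2.1² + 2.4²) ≈ 3.2 units.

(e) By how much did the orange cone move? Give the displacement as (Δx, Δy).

(-0.4, -0.9)

The orange cone started near (2.1, 5.6) and ended near (1.7, 4.7).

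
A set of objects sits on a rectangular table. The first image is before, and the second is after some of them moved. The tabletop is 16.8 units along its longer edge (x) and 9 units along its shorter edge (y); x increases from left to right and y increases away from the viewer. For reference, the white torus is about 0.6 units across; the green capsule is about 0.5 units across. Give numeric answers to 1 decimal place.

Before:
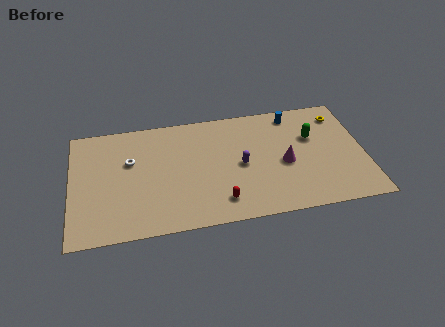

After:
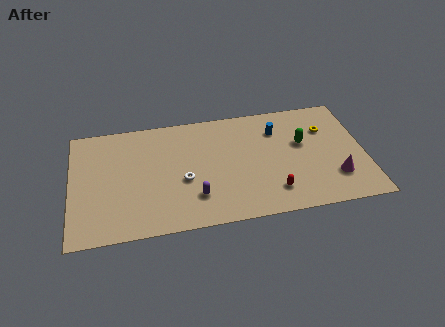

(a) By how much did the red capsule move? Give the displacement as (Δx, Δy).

(3.0, 0.2)

The red capsule started near (8.4, 1.7) and ended near (11.4, 1.9).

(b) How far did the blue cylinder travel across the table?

1.5

The blue cylinder moved from about (12.9, 7.8) to (11.9, 6.7), a distance of √(1.0² + 1.1²) ≈ 1.5.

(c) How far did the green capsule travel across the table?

0.7

The green capsule moved from about (13.9, 5.8) to (13.3, 5.4), a distance of √(0.6² + 0.4²) ≈ 0.7.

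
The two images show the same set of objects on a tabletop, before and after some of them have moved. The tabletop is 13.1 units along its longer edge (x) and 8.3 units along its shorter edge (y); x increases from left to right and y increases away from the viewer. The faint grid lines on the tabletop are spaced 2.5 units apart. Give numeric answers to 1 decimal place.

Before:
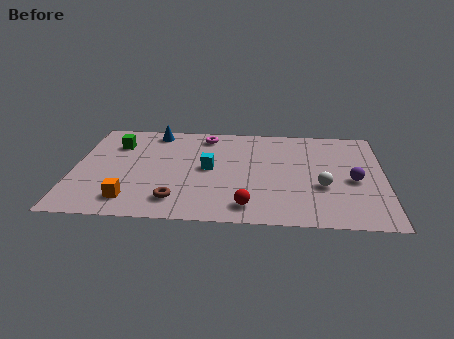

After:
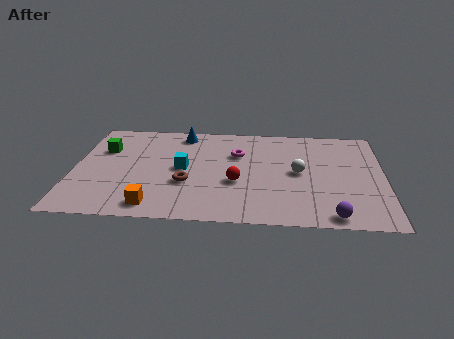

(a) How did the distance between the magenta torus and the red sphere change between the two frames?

-3.7

Before: roughly 6.1 units apart; after: 2.4. That's 3.7 units closer together.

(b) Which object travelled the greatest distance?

the purple sphere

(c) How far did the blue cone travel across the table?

1.2

From (3.3, 7.3) to (4.5, 7.2), the blue cone covered √(1.2² + 0.1²) ≈ 1.2 units.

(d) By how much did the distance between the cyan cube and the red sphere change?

-0.9

The distance was about 3.4 in the first image and 2.5 in the second, so they moved 0.9 units closer together.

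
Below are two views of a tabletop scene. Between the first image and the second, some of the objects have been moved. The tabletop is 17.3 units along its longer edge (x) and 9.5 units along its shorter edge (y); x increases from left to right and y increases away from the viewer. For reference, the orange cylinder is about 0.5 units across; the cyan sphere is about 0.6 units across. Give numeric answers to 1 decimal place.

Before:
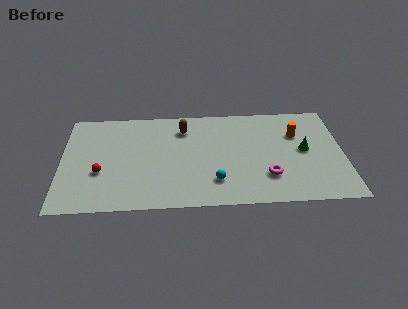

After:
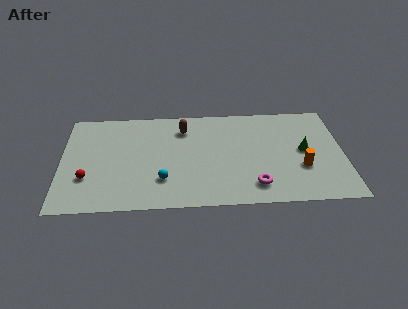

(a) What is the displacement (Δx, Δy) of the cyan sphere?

(-3.2, 0.3)

The cyan sphere started near (9.4, 2.3) and ended near (6.2, 2.6).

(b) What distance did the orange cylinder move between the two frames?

3.2

The orange cylinder moved from about (14.5, 6.5) to (14.7, 3.3), a distance of √(0.2² + 3.2²) ≈ 3.2.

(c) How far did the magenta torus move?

1.1

From (12.6, 2.6) to (11.8, 1.8), the magenta torus covered √(0.8² + 0.8²) ≈ 1.1 units.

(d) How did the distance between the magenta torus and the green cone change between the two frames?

+1.1

Before: roughly 3.3 units apart; after: 4.4. That's 1.1 units further apart.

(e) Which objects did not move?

the green cone and the brown capsule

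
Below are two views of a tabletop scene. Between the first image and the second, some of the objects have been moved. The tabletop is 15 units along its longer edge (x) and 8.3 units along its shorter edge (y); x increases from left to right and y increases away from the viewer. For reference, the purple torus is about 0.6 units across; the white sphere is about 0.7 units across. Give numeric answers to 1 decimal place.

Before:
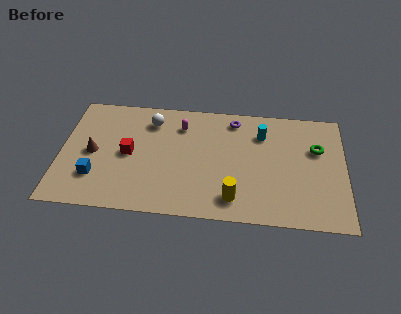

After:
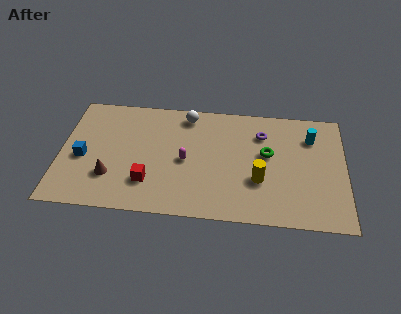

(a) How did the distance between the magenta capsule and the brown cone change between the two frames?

-1.0

The distance was about 5.2 in the first image and 4.2 in the second, so they moved 1.0 units closer together.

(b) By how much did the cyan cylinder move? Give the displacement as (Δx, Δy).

(2.6, 0.0)

From the two frames, the cyan cylinder sits at roughly (10.6, 6.2) before and (13.2, 6.2) after.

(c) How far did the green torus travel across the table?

2.7

The green torus moved from about (13.5, 5.4) to (10.9, 4.8), a distance of √(2.6² + 0.6²) ≈ 2.7.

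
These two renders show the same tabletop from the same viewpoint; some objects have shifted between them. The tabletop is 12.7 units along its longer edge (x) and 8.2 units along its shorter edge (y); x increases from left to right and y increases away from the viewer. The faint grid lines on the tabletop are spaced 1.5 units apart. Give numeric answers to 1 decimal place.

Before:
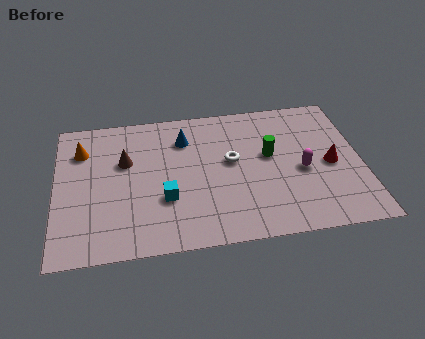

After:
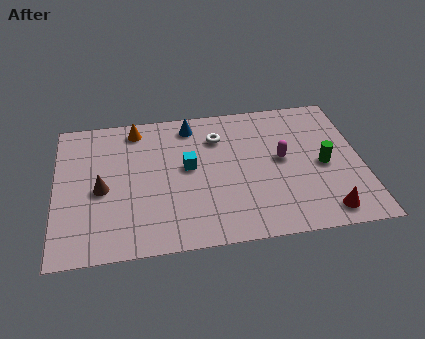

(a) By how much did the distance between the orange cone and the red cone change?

-0.9

Before: roughly 10.6 units apart; after: 9.7. That's 0.9 units closer together.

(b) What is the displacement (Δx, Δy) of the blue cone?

(0.3, 0.8)

From the two frames, the blue cone sits at roughly (5.4, 6.2) before and (5.7, 7.0) after.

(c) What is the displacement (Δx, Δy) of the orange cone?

(2.3, 1.0)

The orange cone started near (1.1, 6.1) and ended near (3.4, 7.1).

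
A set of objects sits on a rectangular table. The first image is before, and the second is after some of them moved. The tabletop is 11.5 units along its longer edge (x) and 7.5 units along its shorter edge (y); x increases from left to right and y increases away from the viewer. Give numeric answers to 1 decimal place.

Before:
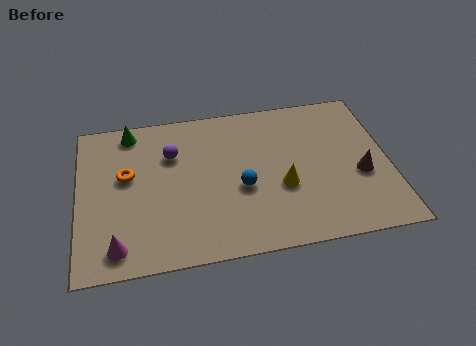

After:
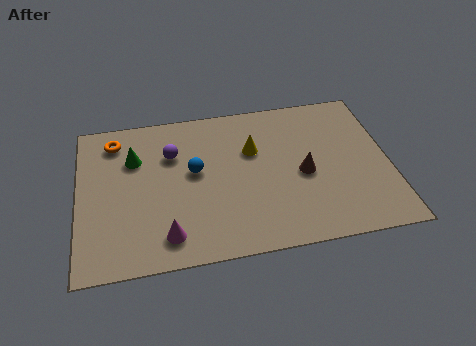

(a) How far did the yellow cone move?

2.2

The yellow cone was near (7.5, 2.9) before and (6.5, 4.9) after, so it travelled √(1.0² + 2.0²) ≈ 2.2 units.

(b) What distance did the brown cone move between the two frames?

2.1

From (10.4, 3.0) to (8.3, 3.4), the brown cone covered √(2.1² + 0.4²) ≈ 2.1 units.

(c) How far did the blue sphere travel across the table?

2.0

From (6.0, 3.1) to (4.3, 4.2), the blue sphere covered √(1.7² + 1.1²) ≈ 2.0 units.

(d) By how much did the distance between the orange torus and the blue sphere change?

-0.9

They were about 4.4 units apart before and 3.5 after — 0.9 units closer together.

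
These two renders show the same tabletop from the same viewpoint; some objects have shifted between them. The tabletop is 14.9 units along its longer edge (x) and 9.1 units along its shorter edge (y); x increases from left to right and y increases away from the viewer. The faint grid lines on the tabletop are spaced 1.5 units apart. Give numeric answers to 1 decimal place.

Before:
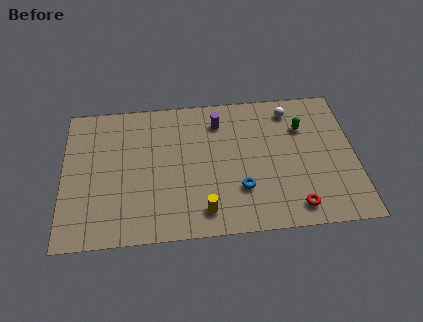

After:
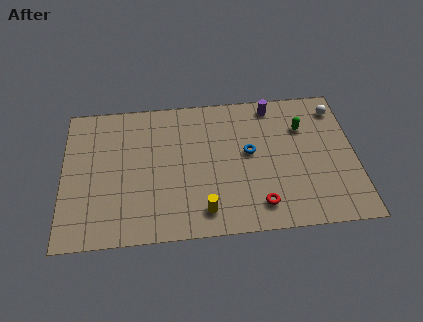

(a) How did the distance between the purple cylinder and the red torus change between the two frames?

-0.5

They were about 7.0 units apart before and 6.5 after — 0.5 units closer together.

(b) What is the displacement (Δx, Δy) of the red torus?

(-1.8, 0.3)

The red torus was at about (11.7, 1.3) and moved to about (9.9, 1.6).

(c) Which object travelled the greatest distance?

the purple cylinder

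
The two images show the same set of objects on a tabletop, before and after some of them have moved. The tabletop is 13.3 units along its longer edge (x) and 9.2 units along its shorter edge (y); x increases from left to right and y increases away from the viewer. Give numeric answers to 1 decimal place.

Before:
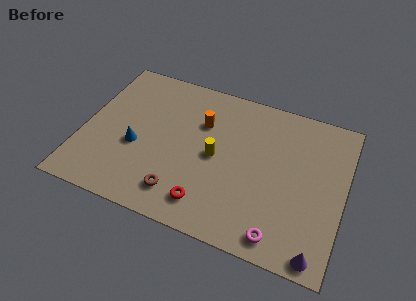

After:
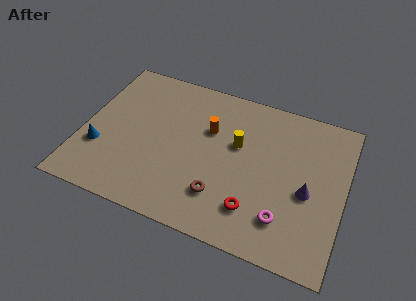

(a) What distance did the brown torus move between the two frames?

2.1

From (5.3, 1.7) to (7.3, 2.3), the brown torus covered √(2.0² + 0.6²) ≈ 2.1 units.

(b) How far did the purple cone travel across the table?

3.3

The purple cone moved from about (12.3, 0.8) to (11.5, 4.0), a distance of √(0.8² + 3.2²) ≈ 3.3.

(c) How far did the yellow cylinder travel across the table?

1.5

From (6.8, 4.5) to (7.8, 5.6), the yellow cylinder covered √(1.0² + 1.1²) ≈ 1.5 units.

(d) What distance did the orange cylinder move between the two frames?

0.5

The orange cylinder moved from about (5.9, 6.3) to (6.3, 6.0), a distance of √(0.4² + 0.3²) ≈ 0.5.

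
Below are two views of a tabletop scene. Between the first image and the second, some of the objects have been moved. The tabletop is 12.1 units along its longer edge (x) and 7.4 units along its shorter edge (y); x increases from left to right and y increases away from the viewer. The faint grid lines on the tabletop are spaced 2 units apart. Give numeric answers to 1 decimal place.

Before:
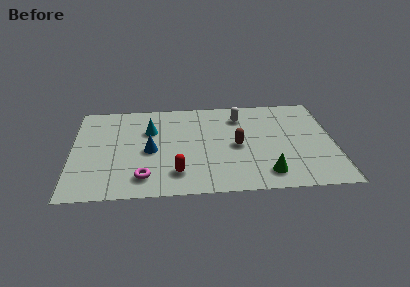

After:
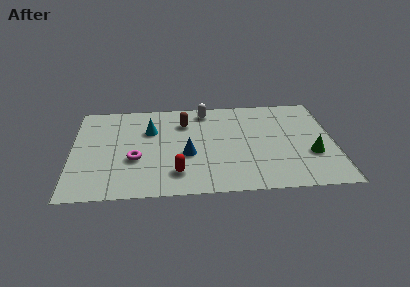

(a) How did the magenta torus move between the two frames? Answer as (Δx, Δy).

(-0.4, 1.4)

From the two frames, the magenta torus sits at roughly (3.3, 1.4) before and (2.9, 2.8) after.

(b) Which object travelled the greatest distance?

the brown capsule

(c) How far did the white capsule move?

1.7

The white capsule moved from about (7.8, 5.8) to (6.2, 6.4), a distance of √(1.6² + 0.6²) ≈ 1.7.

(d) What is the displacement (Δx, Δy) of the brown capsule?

(-2.4, 2.0)

The brown capsule started near (7.6, 3.5) and ended near (5.2, 5.5).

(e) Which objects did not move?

the cyan cone and the red capsule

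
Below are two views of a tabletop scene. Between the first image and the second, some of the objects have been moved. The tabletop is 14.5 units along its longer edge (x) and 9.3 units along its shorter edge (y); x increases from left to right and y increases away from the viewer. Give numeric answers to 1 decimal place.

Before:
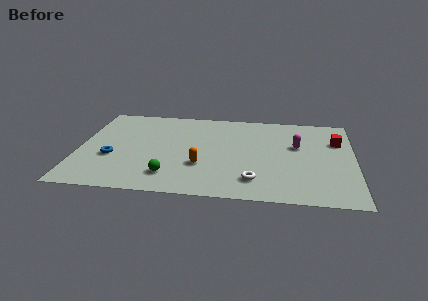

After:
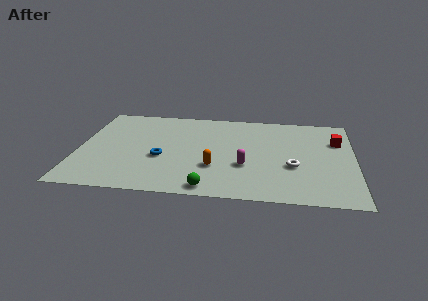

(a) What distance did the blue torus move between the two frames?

2.6

The blue torus was near (1.8, 3.5) before and (4.4, 3.7) after, so it travelled √(2.6² + 0.2²) ≈ 2.6 units.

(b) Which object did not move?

the red cube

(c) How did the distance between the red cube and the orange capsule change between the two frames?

-0.6

The distance was about 7.8 in the first image and 7.2 in the second, so they moved 0.6 units closer together.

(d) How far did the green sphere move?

2.3

The green sphere was near (4.9, 1.9) before and (7.0, 0.9) after, so it travelled √(2.1² + 1.0²) ≈ 2.3 units.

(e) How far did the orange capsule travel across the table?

0.7

The orange capsule moved from about (6.5, 3.1) to (7.2, 3.0), a distance of √(0.7² + 0.1²) ≈ 0.7.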